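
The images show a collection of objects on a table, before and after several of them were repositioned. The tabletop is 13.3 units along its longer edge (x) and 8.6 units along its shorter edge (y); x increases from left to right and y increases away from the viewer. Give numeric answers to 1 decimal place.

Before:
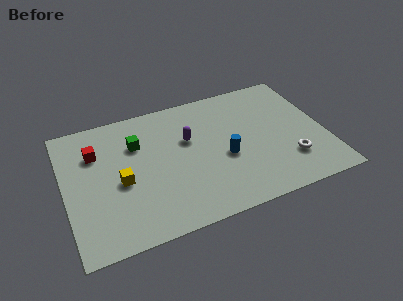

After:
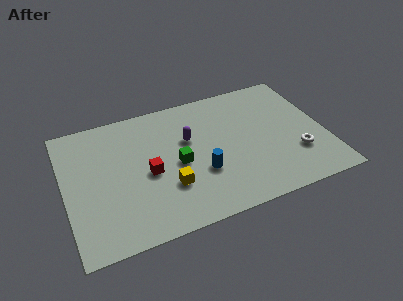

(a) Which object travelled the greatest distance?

the red cube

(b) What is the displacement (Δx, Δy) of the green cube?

(1.9, -2.0)

The green cube was at about (3.8, 6.0) and moved to about (5.7, 4.0).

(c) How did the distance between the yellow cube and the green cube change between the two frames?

-1.0

Before: roughly 2.4 units apart; after: 1.4. That's 1.0 units closer together.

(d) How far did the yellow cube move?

2.5

The yellow cube moved from about (2.8, 3.8) to (5.1, 2.7), a distance of √(2.3² + 1.1²) ≈ 2.5.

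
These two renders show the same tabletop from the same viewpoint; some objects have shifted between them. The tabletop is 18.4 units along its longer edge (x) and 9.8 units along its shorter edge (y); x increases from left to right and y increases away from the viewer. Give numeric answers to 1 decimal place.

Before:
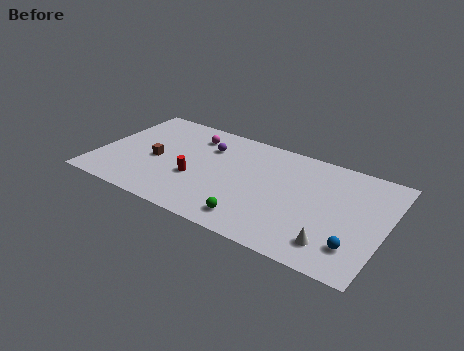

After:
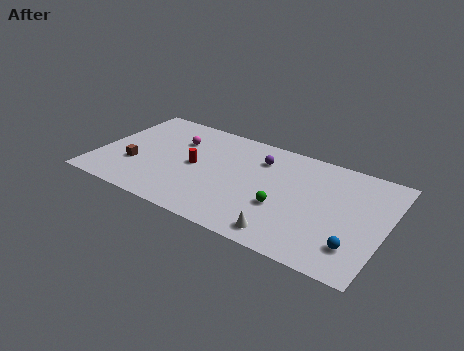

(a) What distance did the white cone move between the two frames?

3.0

From (15.5, 1.9) to (12.6, 1.3), the white cone covered √(2.9² + 0.6²) ≈ 3.0 units.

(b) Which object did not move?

the blue sphere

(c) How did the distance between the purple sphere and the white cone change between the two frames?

-3.6

Before: roughly 10.2 units apart; after: 6.6. That's 3.6 units closer together.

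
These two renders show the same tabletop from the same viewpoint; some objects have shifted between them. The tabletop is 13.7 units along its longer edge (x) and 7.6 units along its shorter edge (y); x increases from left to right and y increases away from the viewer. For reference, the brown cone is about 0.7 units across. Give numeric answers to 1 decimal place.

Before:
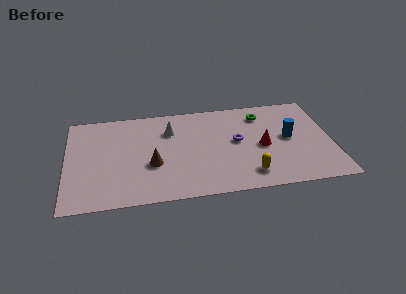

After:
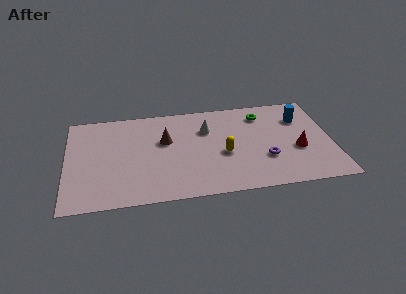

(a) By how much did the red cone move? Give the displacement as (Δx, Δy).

(1.8, -0.5)

From the two frames, the red cone sits at roughly (10.1, 3.5) before and (11.9, 3.0) after.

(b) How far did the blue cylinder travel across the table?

1.7

The blue cylinder moved from about (11.5, 4.0) to (12.2, 5.5), a distance of √(0.7² + 1.5²) ≈ 1.7.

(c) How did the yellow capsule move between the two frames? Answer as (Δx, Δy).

(-1.2, 1.8)

The yellow capsule started near (9.3, 1.4) and ended near (8.1, 3.2).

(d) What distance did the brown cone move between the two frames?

1.9

From (4.4, 2.9) to (5.1, 4.7), the brown cone covered √(0.7² + 1.8²) ≈ 1.9 units.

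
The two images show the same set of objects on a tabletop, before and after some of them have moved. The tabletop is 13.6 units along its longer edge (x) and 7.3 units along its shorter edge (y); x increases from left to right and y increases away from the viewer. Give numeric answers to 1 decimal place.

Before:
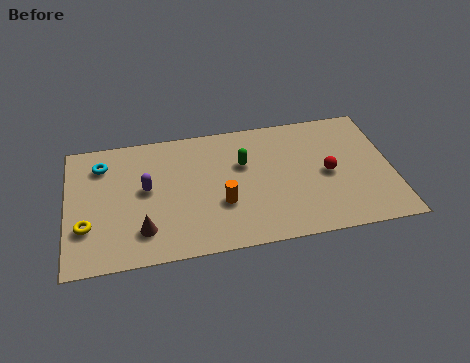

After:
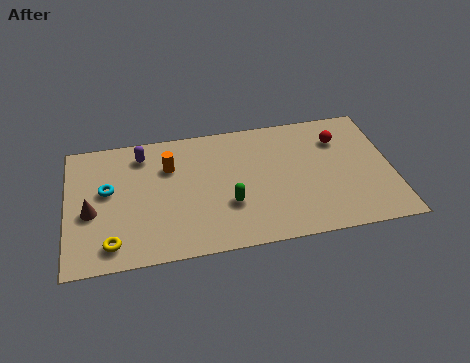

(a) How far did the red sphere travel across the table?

2.0

The red sphere moved from about (10.9, 3.5) to (11.5, 5.4), a distance of √(0.6² + 1.9²) ≈ 2.0.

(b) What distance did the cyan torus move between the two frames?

1.5

The cyan torus moved from about (1.5, 5.7) to (1.7, 4.2), a distance of √(0.2² + 1.5²) ≈ 1.5.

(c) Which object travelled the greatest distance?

the orange cylinder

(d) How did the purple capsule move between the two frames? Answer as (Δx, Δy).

(-0.1, 2.0)

The purple capsule started near (3.3, 4.0) and ended near (3.2, 6.0).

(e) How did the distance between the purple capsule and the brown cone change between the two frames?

+1.3

Before: roughly 2.3 units apart; after: 3.6. That's 1.3 units further apart.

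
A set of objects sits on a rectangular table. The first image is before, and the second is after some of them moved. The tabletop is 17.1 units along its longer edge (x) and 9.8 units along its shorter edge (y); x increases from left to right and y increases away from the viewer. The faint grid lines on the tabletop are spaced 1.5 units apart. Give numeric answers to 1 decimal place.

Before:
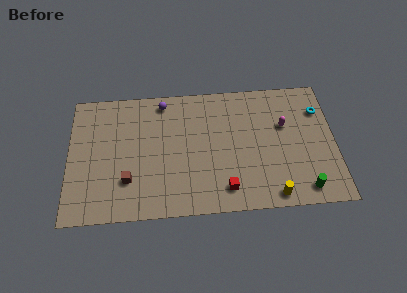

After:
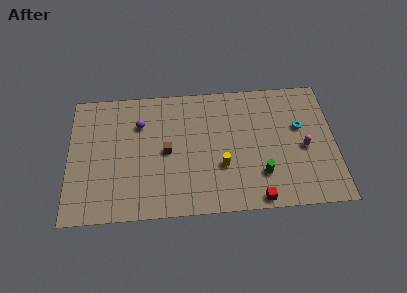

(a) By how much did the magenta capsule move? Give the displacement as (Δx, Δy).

(1.2, -1.8)

From the two frames, the magenta capsule sits at roughly (13.9, 6.2) before and (15.1, 4.4) after.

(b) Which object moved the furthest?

the yellow cylinder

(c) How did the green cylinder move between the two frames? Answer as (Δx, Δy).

(-2.7, 1.3)

The green cylinder started near (15.0, 1.3) and ended near (12.3, 2.6).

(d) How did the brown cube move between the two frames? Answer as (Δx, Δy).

(2.5, 2.0)

From the two frames, the brown cube sits at roughly (3.8, 2.8) before and (6.3, 4.8) after.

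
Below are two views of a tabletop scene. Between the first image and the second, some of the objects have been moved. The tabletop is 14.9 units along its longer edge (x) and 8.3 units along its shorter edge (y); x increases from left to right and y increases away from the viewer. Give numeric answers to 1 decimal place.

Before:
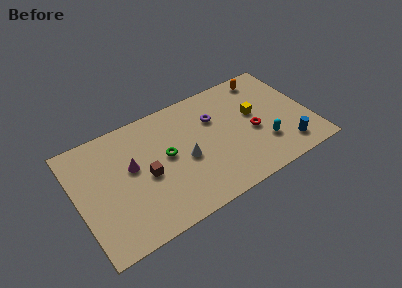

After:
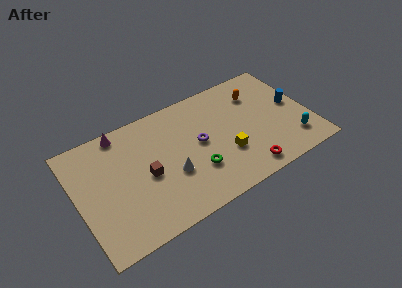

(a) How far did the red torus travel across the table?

2.7

From (11.2, 3.6) to (10.3, 1.1), the red torus covered √(0.9² + 2.5²) ≈ 2.7 units.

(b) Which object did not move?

the brown cube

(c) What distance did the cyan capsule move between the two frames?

1.9

From (11.7, 2.4) to (13.5, 1.8), the cyan capsule covered √(1.8² + 0.6²) ≈ 1.9 units.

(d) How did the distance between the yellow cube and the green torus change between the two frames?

-3.8

They were about 5.8 units apart before and 2.0 after — 3.8 units closer together.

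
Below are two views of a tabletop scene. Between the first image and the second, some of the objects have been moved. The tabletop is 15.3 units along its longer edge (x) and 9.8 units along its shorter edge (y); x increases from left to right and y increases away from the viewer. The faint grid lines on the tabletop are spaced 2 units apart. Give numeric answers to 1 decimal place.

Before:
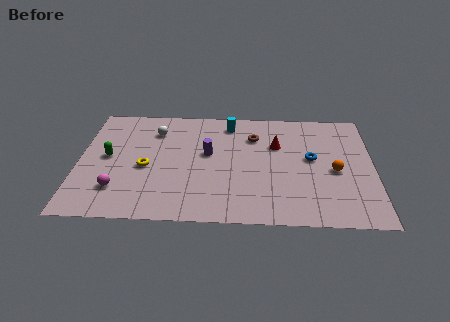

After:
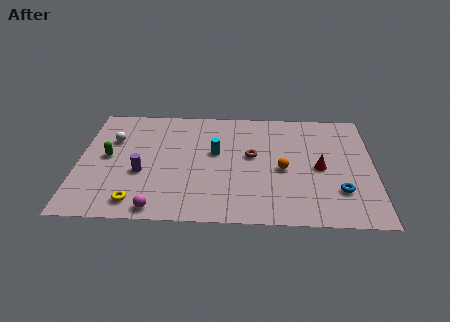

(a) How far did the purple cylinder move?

3.8

The purple cylinder moved from about (6.7, 5.6) to (3.3, 3.8), a distance of √(3.4² + 1.8²) ≈ 3.8.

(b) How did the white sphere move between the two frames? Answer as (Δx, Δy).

(-2.2, -0.9)

The white sphere started near (3.9, 7.5) and ended near (1.7, 6.6).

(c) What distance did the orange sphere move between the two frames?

2.7

The orange sphere moved from about (13.3, 4.4) to (10.6, 4.4), a distance of √(2.7² + 0.0²) ≈ 2.7.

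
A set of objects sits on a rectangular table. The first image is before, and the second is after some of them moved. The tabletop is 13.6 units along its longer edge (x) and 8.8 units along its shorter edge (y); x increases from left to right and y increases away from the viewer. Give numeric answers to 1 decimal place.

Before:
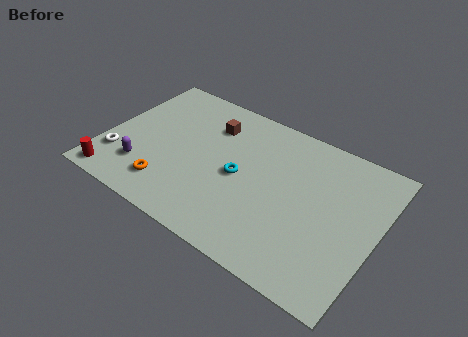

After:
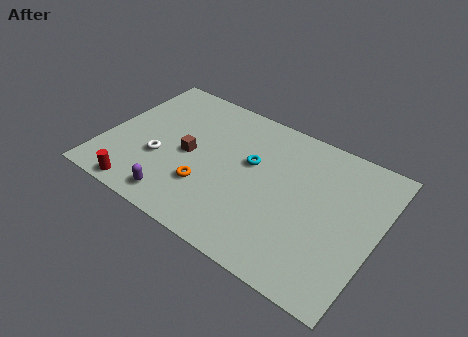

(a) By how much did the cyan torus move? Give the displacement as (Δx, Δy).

(0.4, 1.1)

From the two frames, the cyan torus sits at roughly (6.8, 4.2) before and (7.2, 5.3) after.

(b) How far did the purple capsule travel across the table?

2.2

From (2.2, 2.2) to (4.2, 1.2), the purple capsule covered √(2.0² + 1.0²) ≈ 2.2 units.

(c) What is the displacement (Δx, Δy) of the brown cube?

(-0.7, -2.4)

From the two frames, the brown cube sits at roughly (4.9, 6.6) before and (4.2, 4.2) after.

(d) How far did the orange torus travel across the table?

2.0

From (3.6, 1.8) to (5.4, 2.7), the orange torus covered √(1.8² + 0.9²) ≈ 2.0 units.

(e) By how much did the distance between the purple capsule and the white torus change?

+1.1

Before: roughly 1.3 units apart; after: 2.4. That's 1.1 units further apart.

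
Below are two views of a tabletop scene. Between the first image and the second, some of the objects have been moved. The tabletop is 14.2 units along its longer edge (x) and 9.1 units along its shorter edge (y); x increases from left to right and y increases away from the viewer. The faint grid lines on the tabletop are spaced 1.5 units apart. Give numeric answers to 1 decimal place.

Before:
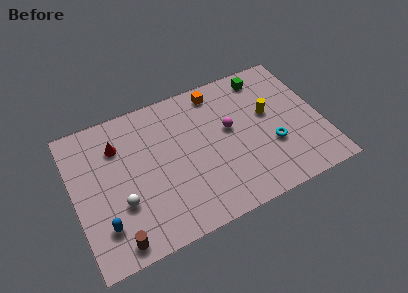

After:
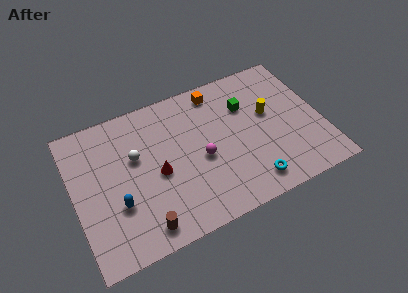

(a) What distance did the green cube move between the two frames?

2.0

From (11.4, 7.8) to (10.1, 6.3), the green cube covered √(1.3² + 1.5²) ≈ 2.0 units.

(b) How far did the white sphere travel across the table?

2.7

From (2.5, 3.1) to (3.6, 5.6), the white sphere covered √(1.1² + 2.5²) ≈ 2.7 units.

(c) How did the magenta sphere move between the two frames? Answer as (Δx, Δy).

(-1.8, -1.2)

The magenta sphere was at about (9.0, 5.2) and moved to about (7.2, 4.0).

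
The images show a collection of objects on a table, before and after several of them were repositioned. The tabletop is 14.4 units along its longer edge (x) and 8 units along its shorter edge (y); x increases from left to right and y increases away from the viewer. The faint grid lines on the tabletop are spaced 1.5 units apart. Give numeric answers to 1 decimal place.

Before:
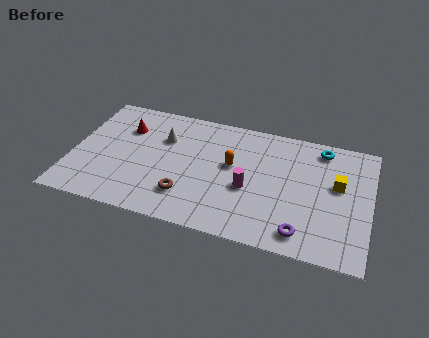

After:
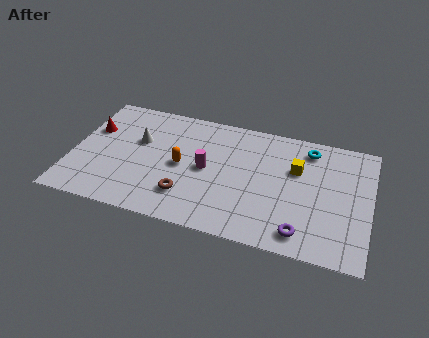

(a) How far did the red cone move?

1.7

From (2.4, 5.7) to (0.8, 5.2), the red cone covered √(1.6² + 0.5²) ≈ 1.7 units.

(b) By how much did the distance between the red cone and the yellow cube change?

-0.4

The distance was about 10.4 in the first image and 10.0 in the second, so they moved 0.4 units closer together.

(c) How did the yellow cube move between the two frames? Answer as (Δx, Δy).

(-2.0, 0.5)

From the two frames, the yellow cube sits at roughly (12.8, 4.7) before and (10.8, 5.2) after.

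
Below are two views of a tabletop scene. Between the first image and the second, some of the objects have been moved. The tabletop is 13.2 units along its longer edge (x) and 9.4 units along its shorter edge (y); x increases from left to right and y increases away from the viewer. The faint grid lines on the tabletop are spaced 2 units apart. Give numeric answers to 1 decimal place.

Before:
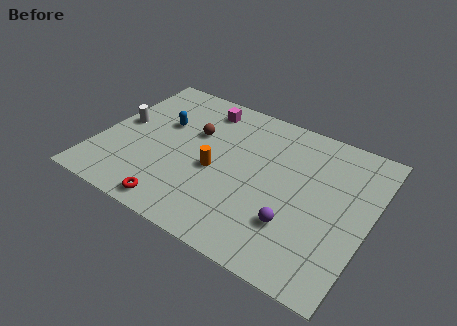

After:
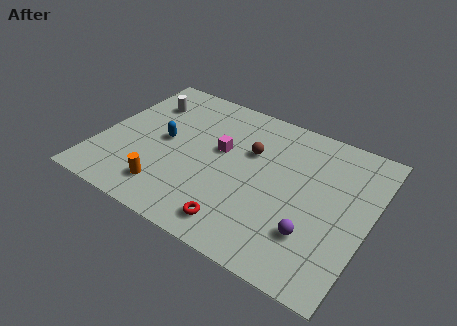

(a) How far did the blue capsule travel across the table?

1.1

The blue capsule moved from about (2.8, 5.9) to (3.1, 4.8), a distance of √(0.3² + 1.1²) ≈ 1.1.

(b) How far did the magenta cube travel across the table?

2.7

From (4.5, 7.9) to (5.8, 5.5), the magenta cube covered √(1.3² + 2.4²) ≈ 2.7 units.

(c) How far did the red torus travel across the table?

3.0

The red torus moved from about (4.4, 1.0) to (7.4, 1.4), a distance of √(3.0² + 0.4²) ≈ 3.0.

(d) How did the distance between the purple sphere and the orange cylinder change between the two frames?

+2.7

Before: roughly 4.3 units apart; after: 7.0. That's 2.7 units further apart.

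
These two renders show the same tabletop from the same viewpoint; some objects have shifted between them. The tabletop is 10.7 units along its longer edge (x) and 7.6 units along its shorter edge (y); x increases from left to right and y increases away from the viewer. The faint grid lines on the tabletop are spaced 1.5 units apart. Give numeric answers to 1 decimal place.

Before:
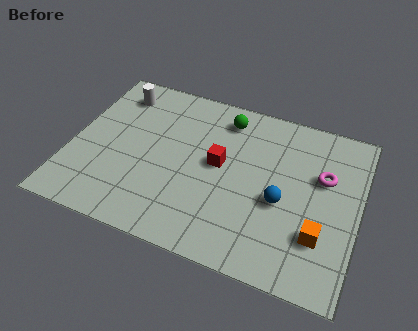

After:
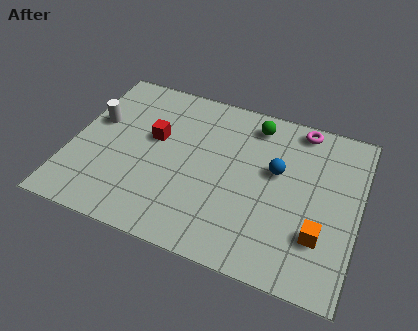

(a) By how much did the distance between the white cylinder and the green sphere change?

+2.0

The distance was about 4.1 in the first image and 6.1 in the second, so they moved 2.0 units further apart.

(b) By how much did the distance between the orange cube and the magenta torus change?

+2.1

Before: roughly 2.6 units apart; after: 4.7. That's 2.1 units further apart.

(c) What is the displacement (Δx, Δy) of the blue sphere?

(-0.3, 1.3)

The blue sphere started near (7.9, 3.2) and ended near (7.6, 4.5).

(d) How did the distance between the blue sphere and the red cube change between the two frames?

+2.0

Before: roughly 2.6 units apart; after: 4.6. That's 2.0 units further apart.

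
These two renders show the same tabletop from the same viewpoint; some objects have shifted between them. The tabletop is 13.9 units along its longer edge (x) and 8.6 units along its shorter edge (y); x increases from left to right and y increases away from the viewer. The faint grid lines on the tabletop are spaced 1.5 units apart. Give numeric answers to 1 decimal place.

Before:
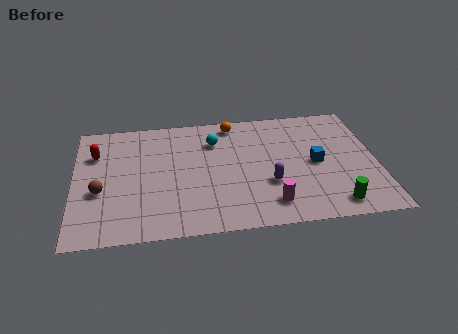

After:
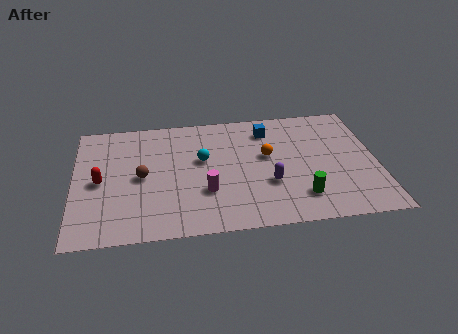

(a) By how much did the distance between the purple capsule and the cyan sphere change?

-0.5

They were about 4.2 units apart before and 3.7 after — 0.5 units closer together.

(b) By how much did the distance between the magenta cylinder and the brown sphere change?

-4.7

The distance was about 7.9 in the first image and 3.2 in the second, so they moved 4.7 units closer together.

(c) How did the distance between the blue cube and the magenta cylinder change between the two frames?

+1.7

They were about 3.4 units apart before and 5.1 after — 1.7 units further apart.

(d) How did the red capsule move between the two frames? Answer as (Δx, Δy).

(0.2, -2.0)

The red capsule started near (1.0, 6.1) and ended near (1.2, 4.1).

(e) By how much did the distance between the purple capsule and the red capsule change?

-0.7

Before: roughly 8.5 units apart; after: 7.8. That's 0.7 units closer together.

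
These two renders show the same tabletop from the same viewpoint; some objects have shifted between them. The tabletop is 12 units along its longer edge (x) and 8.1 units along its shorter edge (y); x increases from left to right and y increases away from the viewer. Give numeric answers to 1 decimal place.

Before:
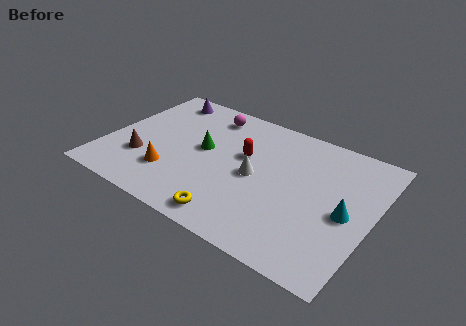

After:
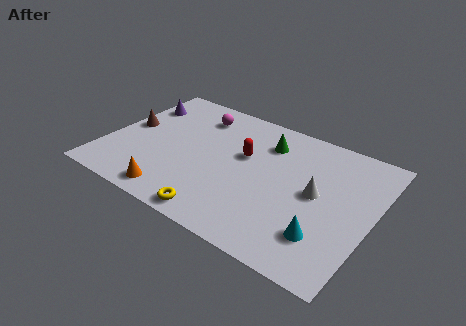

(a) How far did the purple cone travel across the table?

1.3

The purple cone was near (1.8, 7.0) before and (0.9, 6.0) after, so it travelled √(0.9² + 1.0²) ≈ 1.3 units.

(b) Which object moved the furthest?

the green cone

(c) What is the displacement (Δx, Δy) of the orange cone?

(0.4, -1.2)

From the two frames, the orange cone sits at roughly (3.2, 2.2) before and (3.6, 1.0) after.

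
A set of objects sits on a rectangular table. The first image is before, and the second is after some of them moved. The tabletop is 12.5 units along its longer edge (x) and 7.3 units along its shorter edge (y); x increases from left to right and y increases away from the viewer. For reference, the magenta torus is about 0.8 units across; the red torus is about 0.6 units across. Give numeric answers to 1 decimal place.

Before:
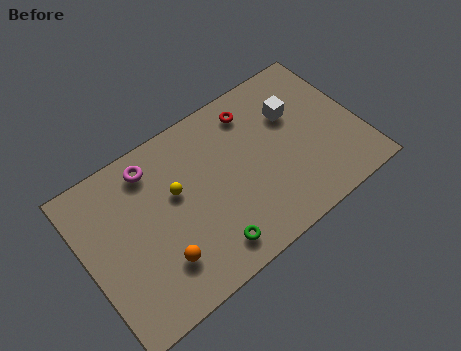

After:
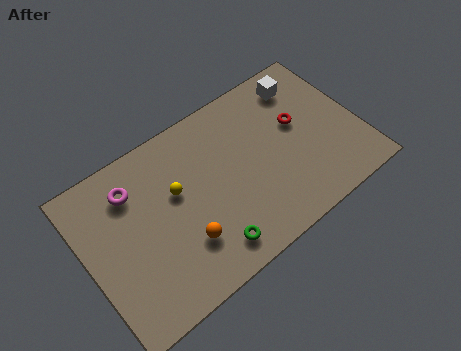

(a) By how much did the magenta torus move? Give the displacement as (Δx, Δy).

(-1.0, -0.5)

The magenta torus started near (3.4, 6.1) and ended near (2.4, 5.6).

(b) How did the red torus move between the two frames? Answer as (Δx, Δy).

(1.8, -1.7)

The red torus was at about (8.1, 6.0) and moved to about (9.9, 4.3).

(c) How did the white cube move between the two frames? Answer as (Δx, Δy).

(0.7, 1.1)

The white cube started near (9.8, 4.9) and ended near (10.5, 6.0).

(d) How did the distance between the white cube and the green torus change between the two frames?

+1.2

They were about 6.0 units apart before and 7.2 after — 1.2 units further apart.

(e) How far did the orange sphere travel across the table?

1.1

The orange sphere moved from about (3.0, 1.9) to (4.1, 2.1), a distance of √(1.1² + 0.2²) ≈ 1.1.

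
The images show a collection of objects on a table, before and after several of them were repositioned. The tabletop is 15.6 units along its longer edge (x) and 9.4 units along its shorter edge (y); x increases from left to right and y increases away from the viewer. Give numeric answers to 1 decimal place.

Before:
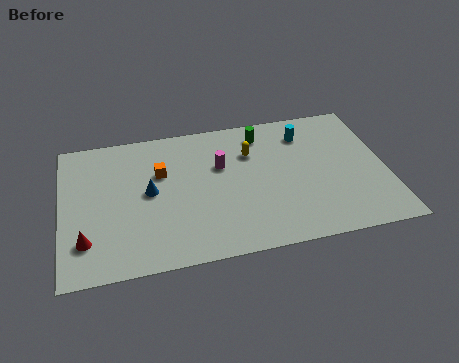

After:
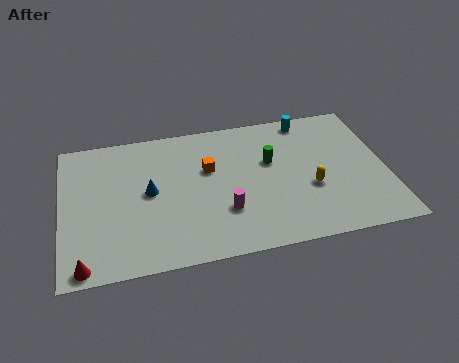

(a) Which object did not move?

the blue cone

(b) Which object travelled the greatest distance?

the yellow capsule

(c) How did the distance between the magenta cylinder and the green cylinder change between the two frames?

+1.0

The distance was about 2.8 in the first image and 3.8 in the second, so they moved 1.0 units further apart.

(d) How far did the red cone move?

1.5

The red cone moved from about (1.1, 2.3) to (1.0, 0.8), a distance of √(0.1² + 1.5²) ≈ 1.5.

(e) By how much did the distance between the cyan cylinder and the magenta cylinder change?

+2.6

The distance was about 4.4 in the first image and 7.0 in the second, so they moved 2.6 units further apart.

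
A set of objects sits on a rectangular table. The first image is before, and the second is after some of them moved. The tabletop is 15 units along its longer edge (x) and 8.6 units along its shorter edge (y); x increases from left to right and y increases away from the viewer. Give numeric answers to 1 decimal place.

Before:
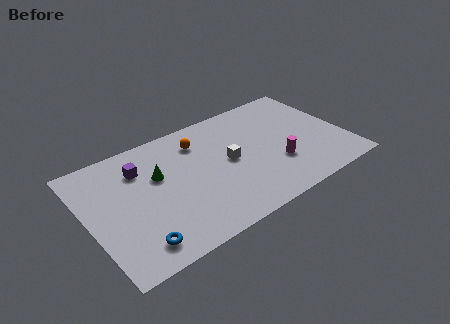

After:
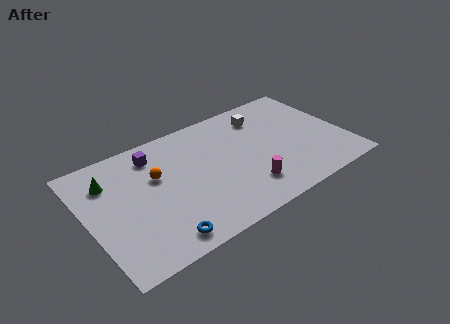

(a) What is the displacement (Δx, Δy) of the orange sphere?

(-2.7, -1.3)

The orange sphere was at about (6.8, 6.7) and moved to about (4.1, 5.4).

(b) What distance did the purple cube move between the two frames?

1.1

The purple cube was near (3.3, 6.4) before and (4.2, 7.0) after, so it travelled √(0.9² + 0.6²) ≈ 1.1 units.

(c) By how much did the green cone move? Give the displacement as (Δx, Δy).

(-2.7, 1.0)

The green cone started near (4.2, 5.4) and ended near (1.5, 6.4).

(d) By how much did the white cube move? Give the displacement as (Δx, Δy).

(2.5, 2.4)

The white cube started near (8.2, 4.4) and ended near (10.7, 6.8).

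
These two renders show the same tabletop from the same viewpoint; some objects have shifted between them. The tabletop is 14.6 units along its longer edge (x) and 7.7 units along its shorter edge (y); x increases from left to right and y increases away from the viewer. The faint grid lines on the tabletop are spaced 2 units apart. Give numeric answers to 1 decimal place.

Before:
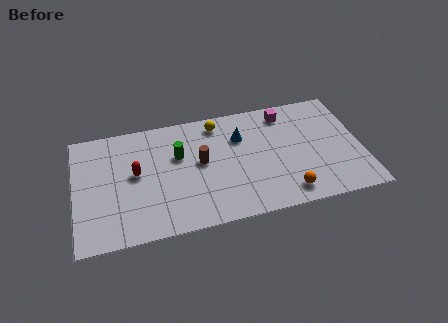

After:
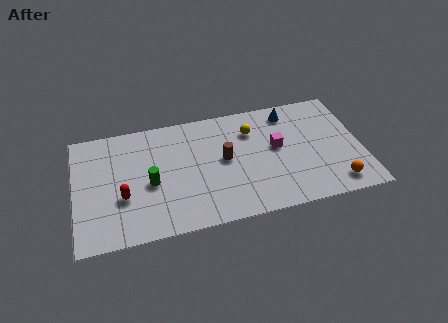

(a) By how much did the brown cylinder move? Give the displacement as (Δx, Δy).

(1.2, -0.1)

The brown cylinder started near (6.4, 4.2) and ended near (7.6, 4.1).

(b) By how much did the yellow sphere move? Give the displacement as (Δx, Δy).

(1.7, -0.9)

The yellow sphere was at about (7.4, 6.6) and moved to about (9.1, 5.7).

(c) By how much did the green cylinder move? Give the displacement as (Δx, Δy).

(-1.5, -1.5)

The green cylinder was at about (5.3, 4.9) and moved to about (3.8, 3.4).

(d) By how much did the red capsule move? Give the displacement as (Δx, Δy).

(-0.7, -1.4)

From the two frames, the red capsule sits at roughly (3.1, 4.2) before and (2.4, 2.8) after.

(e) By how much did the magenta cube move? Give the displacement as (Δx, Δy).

(-0.6, -2.2)

The magenta cube started near (10.9, 6.5) and ended near (10.3, 4.3).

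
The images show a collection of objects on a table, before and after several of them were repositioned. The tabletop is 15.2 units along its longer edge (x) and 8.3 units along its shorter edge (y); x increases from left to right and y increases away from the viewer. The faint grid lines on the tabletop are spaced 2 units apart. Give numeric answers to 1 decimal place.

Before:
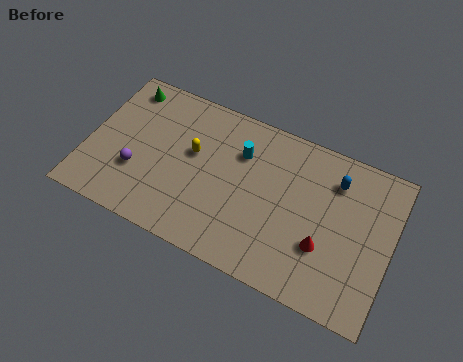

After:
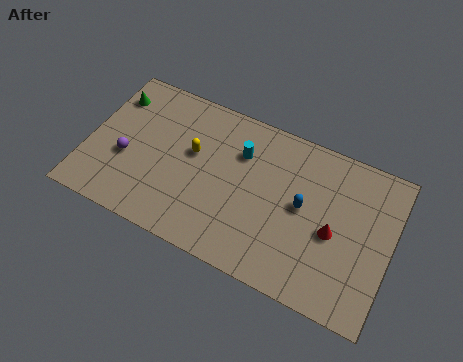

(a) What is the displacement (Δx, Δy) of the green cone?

(-0.5, -0.7)

From the two frames, the green cone sits at roughly (1.4, 7.1) before and (0.9, 6.4) after.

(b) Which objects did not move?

the cyan cylinder and the yellow capsule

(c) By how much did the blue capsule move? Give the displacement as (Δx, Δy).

(-1.4, -2.0)

From the two frames, the blue capsule sits at roughly (12.2, 6.4) before and (10.8, 4.4) after.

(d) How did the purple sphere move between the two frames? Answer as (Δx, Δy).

(-0.6, 0.5)

From the two frames, the purple sphere sits at roughly (2.6, 2.8) before and (2.0, 3.3) after.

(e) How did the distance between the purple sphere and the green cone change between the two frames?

-1.2

They were about 4.5 units apart before and 3.3 after — 1.2 units closer together.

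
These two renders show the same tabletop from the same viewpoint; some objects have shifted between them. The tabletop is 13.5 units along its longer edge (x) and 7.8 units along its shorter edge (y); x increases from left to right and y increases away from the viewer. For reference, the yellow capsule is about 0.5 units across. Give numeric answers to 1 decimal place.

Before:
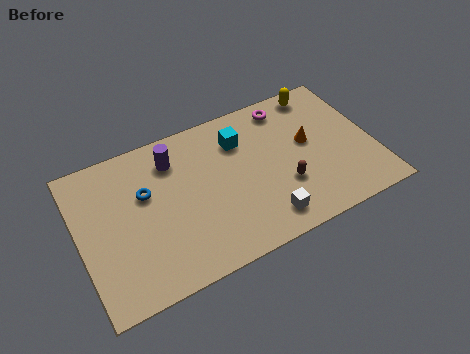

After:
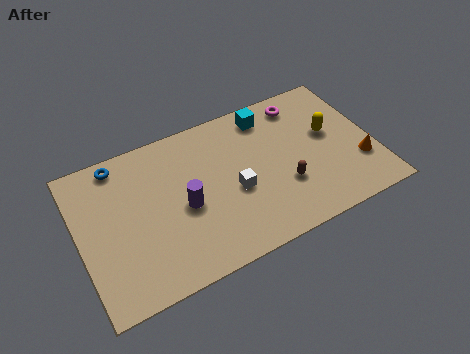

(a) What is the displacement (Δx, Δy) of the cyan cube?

(1.4, 0.8)

The cyan cube was at about (7.6, 5.8) and moved to about (9.0, 6.6).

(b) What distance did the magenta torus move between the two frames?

0.7

The magenta torus was near (9.9, 6.7) before and (10.6, 6.6) after, so it travelled √(0.7² + 0.1²) ≈ 0.7 units.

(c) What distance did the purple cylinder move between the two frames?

2.6

The purple cylinder moved from about (4.5, 6.1) to (4.7, 3.5), a distance of √(0.2² + 2.6²) ≈ 2.6.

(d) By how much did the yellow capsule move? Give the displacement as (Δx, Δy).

(0.1, -2.4)

From the two frames, the yellow capsule sits at roughly (11.5, 6.9) before and (11.6, 4.5) after.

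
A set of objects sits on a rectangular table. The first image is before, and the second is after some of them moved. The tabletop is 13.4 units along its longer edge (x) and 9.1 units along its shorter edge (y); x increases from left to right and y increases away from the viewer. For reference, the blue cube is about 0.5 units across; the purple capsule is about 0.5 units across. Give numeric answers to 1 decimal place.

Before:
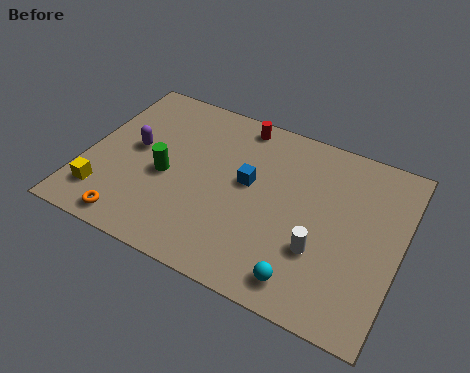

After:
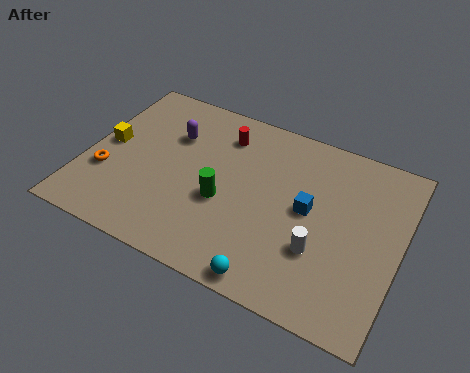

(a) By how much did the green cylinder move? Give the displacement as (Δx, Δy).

(2.5, -0.3)

The green cylinder was at about (3.5, 4.0) and moved to about (6.0, 3.7).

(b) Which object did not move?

the white cylinder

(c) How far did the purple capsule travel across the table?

2.0

From (2.0, 4.9) to (3.4, 6.3), the purple capsule covered √(1.4² + 1.4²) ≈ 2.0 units.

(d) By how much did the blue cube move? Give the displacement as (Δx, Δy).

(2.6, -0.3)

The blue cube started near (6.9, 5.1) and ended near (9.5, 4.8).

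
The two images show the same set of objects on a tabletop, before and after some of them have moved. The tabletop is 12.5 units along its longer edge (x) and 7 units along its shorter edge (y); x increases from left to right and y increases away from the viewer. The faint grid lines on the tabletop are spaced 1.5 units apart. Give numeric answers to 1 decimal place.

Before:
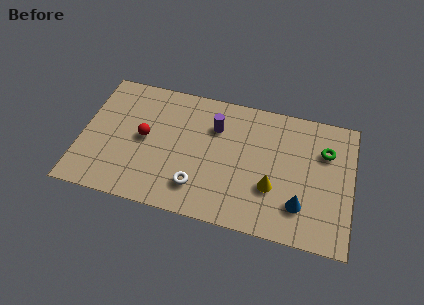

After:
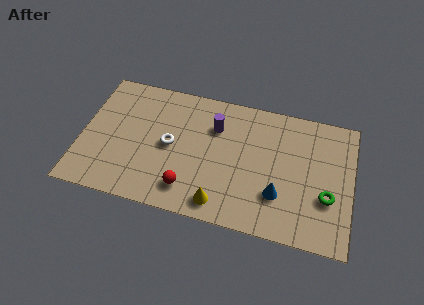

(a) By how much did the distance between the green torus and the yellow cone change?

+1.6

Before: roughly 3.4 units apart; after: 5.0. That's 1.6 units further apart.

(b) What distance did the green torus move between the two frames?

2.4

The green torus was near (11.2, 4.9) before and (11.4, 2.5) after, so it travelled √(0.2² + 2.4²) ≈ 2.4 units.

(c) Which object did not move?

the purple cylinder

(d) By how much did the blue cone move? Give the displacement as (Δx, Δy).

(-1.0, 0.3)

From the two frames, the blue cone sits at roughly (10.2, 1.8) before and (9.2, 2.1) after.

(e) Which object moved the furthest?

the red sphere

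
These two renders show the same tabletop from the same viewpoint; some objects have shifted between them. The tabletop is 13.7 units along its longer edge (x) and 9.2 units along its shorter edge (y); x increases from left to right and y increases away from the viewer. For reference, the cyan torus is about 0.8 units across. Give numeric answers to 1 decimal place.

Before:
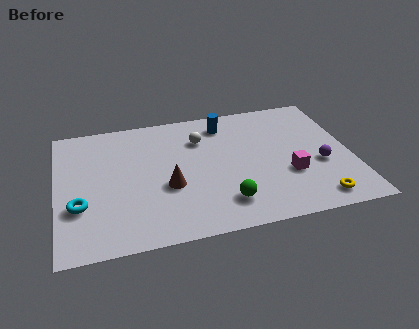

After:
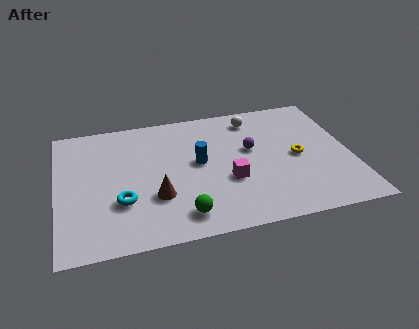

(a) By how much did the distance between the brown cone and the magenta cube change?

-2.2

The distance was about 5.6 in the first image and 3.4 in the second, so they moved 2.2 units closer together.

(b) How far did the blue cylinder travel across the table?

3.0

The blue cylinder moved from about (8.0, 7.6) to (6.6, 5.0), a distance of √(1.4² + 2.6²) ≈ 3.0.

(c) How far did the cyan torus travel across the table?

1.9

From (1.0, 3.1) to (2.9, 3.0), the cyan torus covered √(1.9² + 0.1²) ≈ 1.9 units.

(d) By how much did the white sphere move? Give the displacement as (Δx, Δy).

(2.6, 1.0)

The white sphere started near (6.8, 6.7) and ended near (9.4, 7.7).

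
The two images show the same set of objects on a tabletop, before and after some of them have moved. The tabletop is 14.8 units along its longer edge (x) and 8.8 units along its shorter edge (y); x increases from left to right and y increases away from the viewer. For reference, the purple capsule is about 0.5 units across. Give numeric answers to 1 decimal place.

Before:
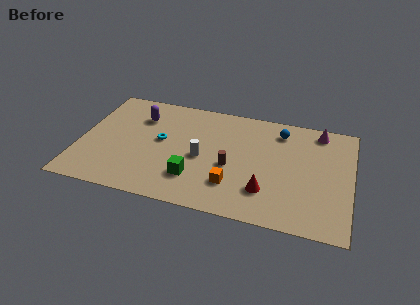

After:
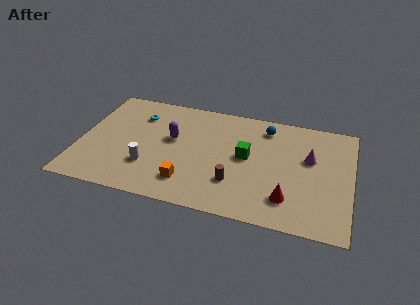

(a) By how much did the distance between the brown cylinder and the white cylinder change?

+3.1

They were about 1.6 units apart before and 4.7 after — 3.1 units further apart.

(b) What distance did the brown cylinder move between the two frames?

1.2

From (8.3, 3.7) to (8.6, 2.5), the brown cylinder covered √(0.3² + 1.2²) ≈ 1.2 units.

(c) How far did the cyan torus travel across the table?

2.3

From (4.4, 4.8) to (3.0, 6.6), the cyan torus covered √(1.4² + 1.8²) ≈ 2.3 units.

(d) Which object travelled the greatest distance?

the green cube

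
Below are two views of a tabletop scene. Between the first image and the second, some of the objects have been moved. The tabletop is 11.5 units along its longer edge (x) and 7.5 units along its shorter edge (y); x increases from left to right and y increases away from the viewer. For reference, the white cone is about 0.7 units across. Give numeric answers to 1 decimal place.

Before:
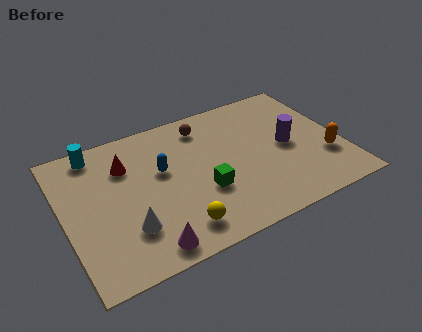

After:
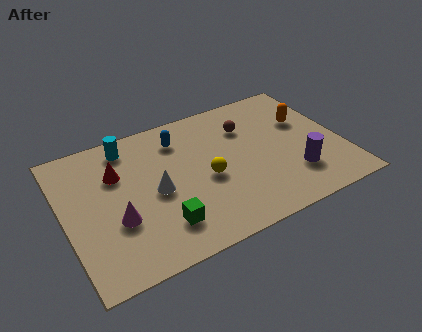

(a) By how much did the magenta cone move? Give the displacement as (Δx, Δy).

(-1.0, 1.8)

From the two frames, the magenta cone sits at roughly (3.0, 0.9) before and (2.0, 2.7) after.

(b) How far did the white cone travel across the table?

1.9

From (2.4, 2.1) to (3.7, 3.5), the white cone covered √(1.3² + 1.4²) ≈ 1.9 units.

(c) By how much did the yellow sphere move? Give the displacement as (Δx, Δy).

(1.5, 2.0)

The yellow sphere was at about (4.3, 1.3) and moved to about (5.8, 3.3).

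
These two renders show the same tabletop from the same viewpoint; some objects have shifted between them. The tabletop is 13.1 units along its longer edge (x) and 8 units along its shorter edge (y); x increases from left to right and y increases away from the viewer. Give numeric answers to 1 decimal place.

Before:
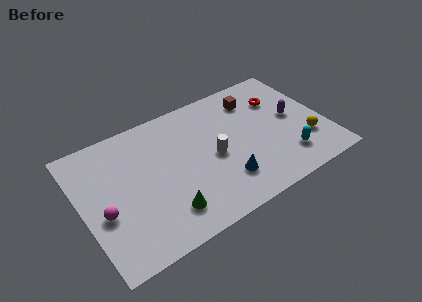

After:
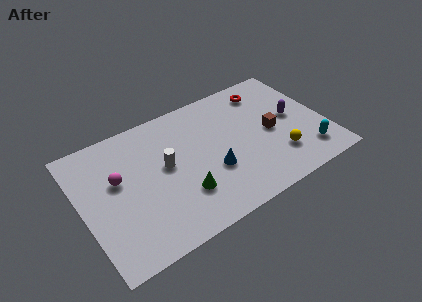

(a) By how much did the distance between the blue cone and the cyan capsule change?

+1.8

They were about 3.4 units apart before and 5.2 after — 1.8 units further apart.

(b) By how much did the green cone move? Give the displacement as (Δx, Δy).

(1.0, 0.6)

From the two frames, the green cone sits at roughly (4.1, 1.7) before and (5.1, 2.3) after.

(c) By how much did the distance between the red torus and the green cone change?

-1.2

Before: roughly 8.0 units apart; after: 6.8. That's 1.2 units closer together.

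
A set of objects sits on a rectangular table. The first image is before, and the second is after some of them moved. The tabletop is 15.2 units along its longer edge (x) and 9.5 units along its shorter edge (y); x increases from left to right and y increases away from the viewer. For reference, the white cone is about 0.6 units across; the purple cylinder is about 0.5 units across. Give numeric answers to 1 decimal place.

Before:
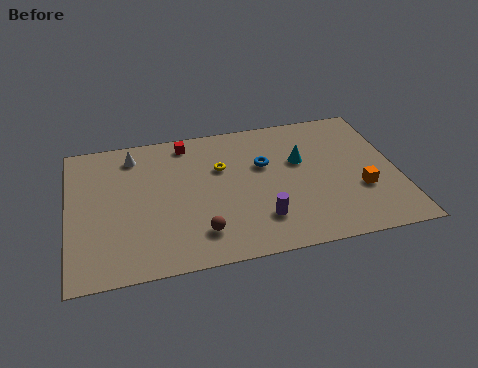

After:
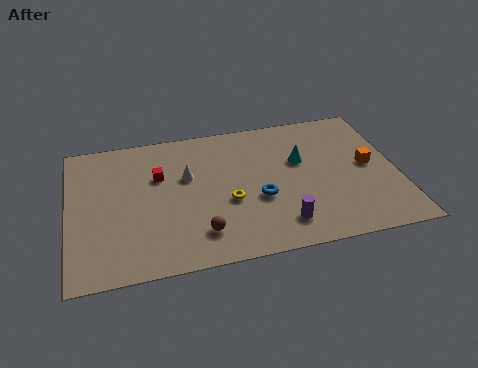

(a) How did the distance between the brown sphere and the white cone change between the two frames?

-2.6

The distance was about 6.5 in the first image and 3.9 in the second, so they moved 2.6 units closer together.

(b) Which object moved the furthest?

the white cone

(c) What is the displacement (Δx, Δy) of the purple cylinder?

(0.9, -0.5)

From the two frames, the purple cylinder sits at roughly (8.7, 2.3) before and (9.6, 1.8) after.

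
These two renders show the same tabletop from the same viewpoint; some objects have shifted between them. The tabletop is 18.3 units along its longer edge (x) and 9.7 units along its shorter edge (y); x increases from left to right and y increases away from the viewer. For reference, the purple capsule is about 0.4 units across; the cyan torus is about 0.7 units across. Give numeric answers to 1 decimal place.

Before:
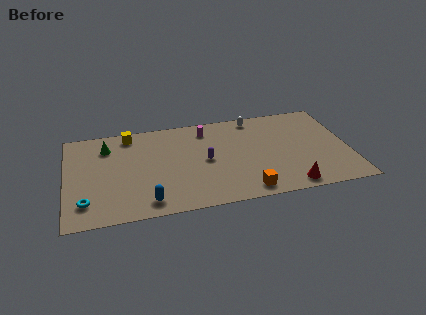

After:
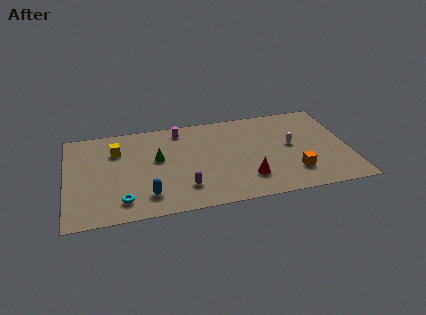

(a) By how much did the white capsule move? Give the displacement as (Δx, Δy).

(2.2, -3.4)

The white capsule was at about (12.4, 8.6) and moved to about (14.6, 5.2).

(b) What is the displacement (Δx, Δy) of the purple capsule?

(-1.5, -2.5)

The purple capsule was at about (9.0, 4.8) and moved to about (7.5, 2.3).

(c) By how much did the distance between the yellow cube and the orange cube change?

+1.9

Before: roughly 10.3 units apart; after: 12.2. That's 1.9 units further apart.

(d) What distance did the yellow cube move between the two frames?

1.7

From (4.2, 8.5) to (3.3, 7.0), the yellow cube covered √(0.9² + 1.5²) ≈ 1.7 units.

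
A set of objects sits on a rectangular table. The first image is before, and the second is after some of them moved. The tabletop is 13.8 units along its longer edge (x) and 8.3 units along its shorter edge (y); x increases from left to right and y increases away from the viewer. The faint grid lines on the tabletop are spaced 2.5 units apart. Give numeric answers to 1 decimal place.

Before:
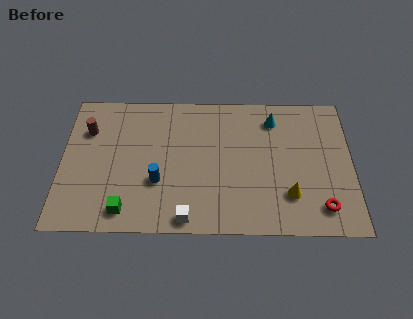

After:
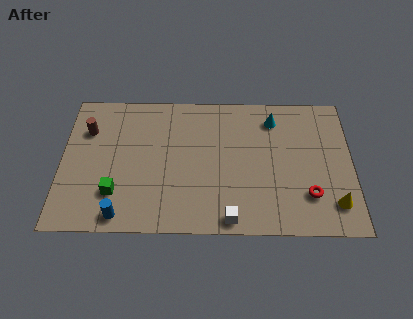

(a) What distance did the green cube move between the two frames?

1.1

The green cube moved from about (3.1, 1.2) to (2.6, 2.2), a distance of √(0.5² + 1.0²) ≈ 1.1.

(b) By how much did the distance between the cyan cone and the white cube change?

-0.9

Before: roughly 7.2 units apart; after: 6.3. That's 0.9 units closer together.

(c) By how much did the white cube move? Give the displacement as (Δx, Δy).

(2.0, 0.0)

From the two frames, the white cube sits at roughly (6.0, 0.8) before and (8.0, 0.8) after.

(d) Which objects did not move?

the brown cylinder and the cyan cone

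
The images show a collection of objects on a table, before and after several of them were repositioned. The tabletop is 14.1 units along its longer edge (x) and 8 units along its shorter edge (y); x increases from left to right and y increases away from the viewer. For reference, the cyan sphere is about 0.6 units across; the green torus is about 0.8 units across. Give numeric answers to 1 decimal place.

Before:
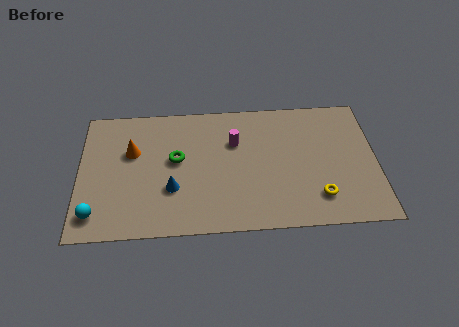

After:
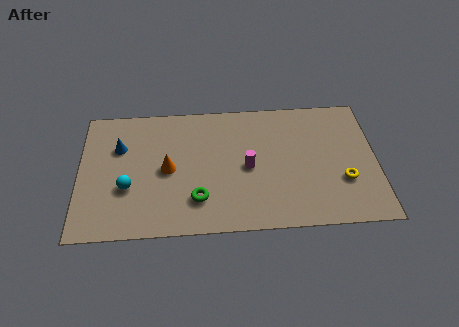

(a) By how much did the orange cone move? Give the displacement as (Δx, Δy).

(1.7, -1.2)

The orange cone was at about (2.5, 5.1) and moved to about (4.2, 3.9).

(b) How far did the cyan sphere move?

2.1

The cyan sphere moved from about (0.8, 1.4) to (2.3, 2.9), a distance of √(1.5² + 1.5²) ≈ 2.1.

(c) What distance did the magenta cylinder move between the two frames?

1.7

The magenta cylinder was near (7.4, 5.4) before and (8.0, 3.8) after, so it travelled √(0.6² + 1.6²) ≈ 1.7 units.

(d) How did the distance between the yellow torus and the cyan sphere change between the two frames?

-0.3

They were about 10.5 units apart before and 10.2 after — 0.3 units closer together.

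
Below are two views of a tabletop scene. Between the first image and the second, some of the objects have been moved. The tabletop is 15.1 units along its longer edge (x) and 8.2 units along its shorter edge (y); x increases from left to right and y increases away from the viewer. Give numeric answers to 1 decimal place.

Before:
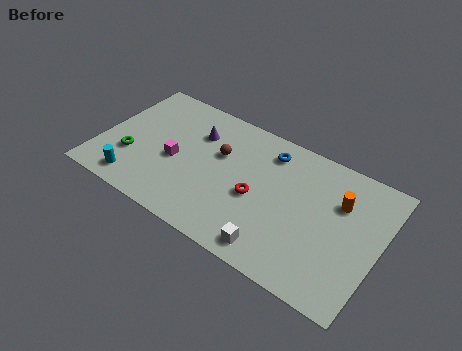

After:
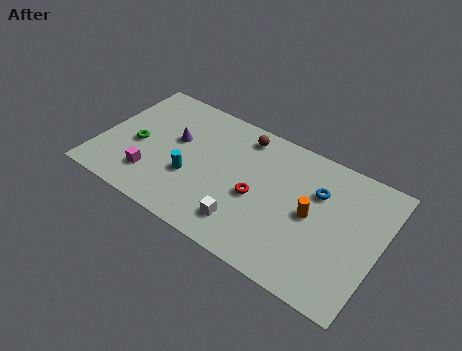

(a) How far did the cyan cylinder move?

3.3

The cyan cylinder moved from about (2.3, 1.2) to (5.1, 3.0), a distance of √(2.8² + 1.8²) ≈ 3.3.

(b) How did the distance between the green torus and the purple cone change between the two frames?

-2.2

They were about 4.5 units apart before and 2.3 after — 2.2 units closer together.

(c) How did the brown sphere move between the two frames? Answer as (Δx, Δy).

(1.0, 1.8)

The brown sphere started near (6.3, 5.2) and ended near (7.3, 7.0).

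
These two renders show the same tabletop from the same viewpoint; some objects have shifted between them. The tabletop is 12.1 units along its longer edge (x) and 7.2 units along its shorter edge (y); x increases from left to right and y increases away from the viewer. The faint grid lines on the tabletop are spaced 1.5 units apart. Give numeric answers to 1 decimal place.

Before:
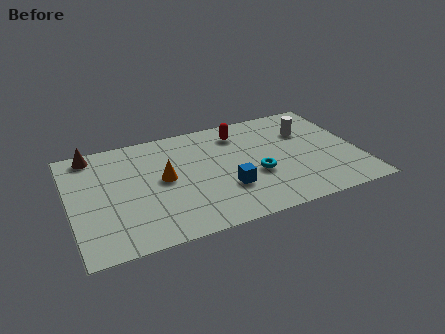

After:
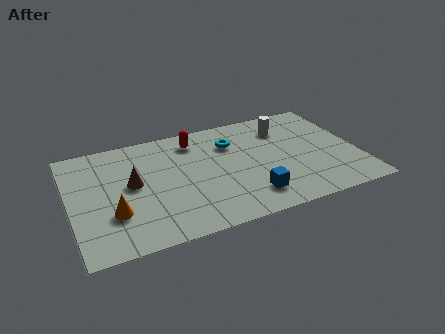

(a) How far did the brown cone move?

2.9

The brown cone moved from about (1.1, 6.4) to (2.6, 3.9), a distance of √(1.5² + 2.5²) ≈ 2.9.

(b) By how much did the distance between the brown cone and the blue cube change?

-1.4

Before: roughly 6.7 units apart; after: 5.3. That's 1.4 units closer together.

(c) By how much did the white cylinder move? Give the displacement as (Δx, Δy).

(-0.9, 0.5)

The white cylinder was at about (10.1, 5.0) and moved to about (9.2, 5.5).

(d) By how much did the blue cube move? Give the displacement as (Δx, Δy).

(0.9, -0.8)

The blue cube was at about (6.4, 2.3) and moved to about (7.3, 1.5).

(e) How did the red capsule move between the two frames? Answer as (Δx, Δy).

(-1.9, 0.1)

The red capsule was at about (7.3, 5.8) and moved to about (5.4, 5.9).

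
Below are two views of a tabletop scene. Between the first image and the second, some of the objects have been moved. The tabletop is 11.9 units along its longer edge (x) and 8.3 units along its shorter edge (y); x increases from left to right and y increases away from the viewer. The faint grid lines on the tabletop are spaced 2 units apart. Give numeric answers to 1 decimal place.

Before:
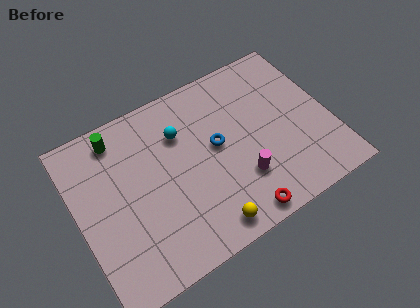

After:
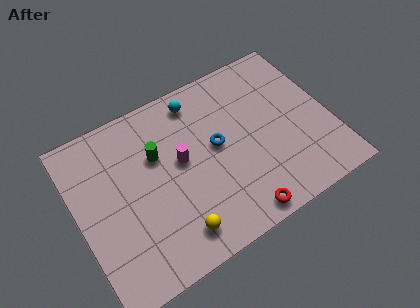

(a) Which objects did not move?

the red torus and the blue torus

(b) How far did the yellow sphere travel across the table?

1.5

From (5.5, 1.0) to (4.1, 1.4), the yellow sphere covered √(1.4² + 0.4²) ≈ 1.5 units.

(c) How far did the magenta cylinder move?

3.3

From (7.4, 2.4) to (4.9, 4.6), the magenta cylinder covered √(2.5² + 2.2²) ≈ 3.3 units.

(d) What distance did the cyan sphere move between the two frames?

1.6

From (5.1, 5.9) to (6.1, 7.1), the cyan sphere covered √(1.0² + 1.2²) ≈ 1.6 units.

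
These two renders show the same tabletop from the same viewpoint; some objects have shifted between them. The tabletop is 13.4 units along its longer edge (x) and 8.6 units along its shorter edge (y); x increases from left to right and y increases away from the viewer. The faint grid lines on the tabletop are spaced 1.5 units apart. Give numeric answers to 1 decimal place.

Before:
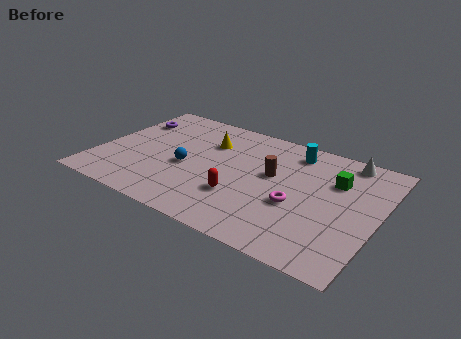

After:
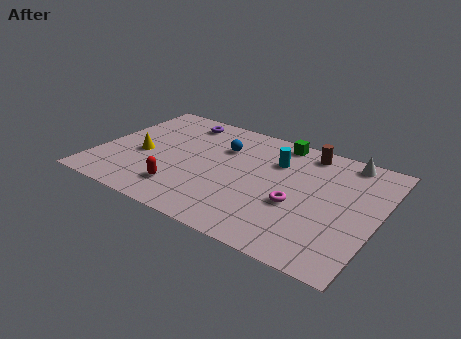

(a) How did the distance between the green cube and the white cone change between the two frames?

+1.5

They were about 1.8 units apart before and 3.3 after — 1.5 units further apart.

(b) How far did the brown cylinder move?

2.8

From (8.3, 5.0) to (9.6, 7.5), the brown cylinder covered √(1.3² + 2.5²) ≈ 2.8 units.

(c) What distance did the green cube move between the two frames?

3.5

The green cube was near (11.2, 5.9) before and (8.2, 7.7) after, so it travelled √(3.0² + 1.8²) ≈ 3.5 units.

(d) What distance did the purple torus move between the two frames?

2.6

The purple torus was near (1.0, 6.3) before and (3.4, 7.3) after, so it travelled √(2.4² + 1.0²) ≈ 2.6 units.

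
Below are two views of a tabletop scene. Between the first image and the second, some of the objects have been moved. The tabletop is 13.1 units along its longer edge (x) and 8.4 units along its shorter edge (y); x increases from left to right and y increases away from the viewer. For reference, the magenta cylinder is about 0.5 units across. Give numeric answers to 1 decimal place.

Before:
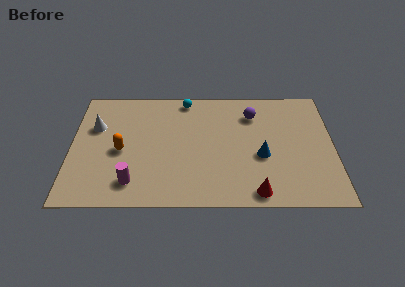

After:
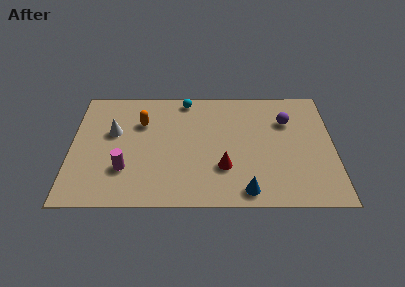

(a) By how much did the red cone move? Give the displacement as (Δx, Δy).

(-1.6, 1.7)

The red cone started near (9.2, 0.9) and ended near (7.6, 2.6).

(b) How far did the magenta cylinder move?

1.0

The magenta cylinder moved from about (3.1, 1.6) to (2.7, 2.5), a distance of √(0.4² + 0.9²) ≈ 1.0.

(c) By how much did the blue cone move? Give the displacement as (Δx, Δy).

(-0.8, -2.4)

From the two frames, the blue cone sits at roughly (9.5, 3.4) before and (8.7, 1.0) after.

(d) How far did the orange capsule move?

2.2

The orange capsule was near (2.5, 3.8) before and (3.5, 5.8) after, so it travelled √(1.0² + 2.0²) ≈ 2.2 units.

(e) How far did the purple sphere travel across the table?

1.8

From (9.1, 6.4) to (10.8, 5.9), the purple sphere covered √(1.7² + 0.5²) ≈ 1.8 units.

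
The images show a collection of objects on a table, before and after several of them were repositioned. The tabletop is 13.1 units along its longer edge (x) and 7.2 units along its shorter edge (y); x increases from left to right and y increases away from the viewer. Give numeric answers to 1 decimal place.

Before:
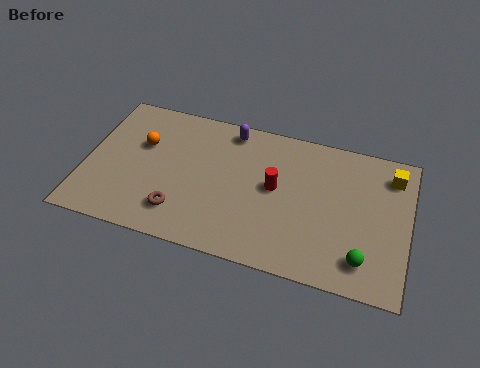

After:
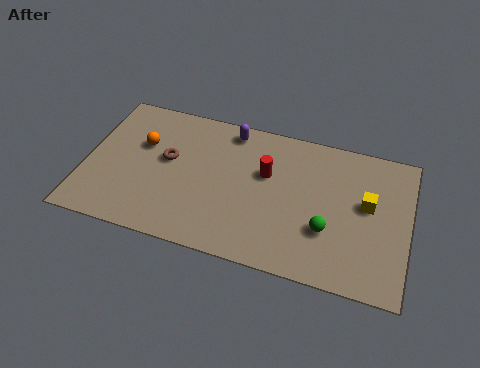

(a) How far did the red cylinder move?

0.7

From (7.7, 3.9) to (7.3, 4.5), the red cylinder covered √(0.4² + 0.6²) ≈ 0.7 units.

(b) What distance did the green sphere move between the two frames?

1.8

The green sphere moved from about (11.4, 1.4) to (9.9, 2.4), a distance of √(1.5² + 1.0²) ≈ 1.8.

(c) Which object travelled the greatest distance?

the brown torus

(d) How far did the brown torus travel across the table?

2.6

From (4.0, 1.6) to (3.3, 4.1), the brown torus covered √(0.7² + 2.5²) ≈ 2.6 units.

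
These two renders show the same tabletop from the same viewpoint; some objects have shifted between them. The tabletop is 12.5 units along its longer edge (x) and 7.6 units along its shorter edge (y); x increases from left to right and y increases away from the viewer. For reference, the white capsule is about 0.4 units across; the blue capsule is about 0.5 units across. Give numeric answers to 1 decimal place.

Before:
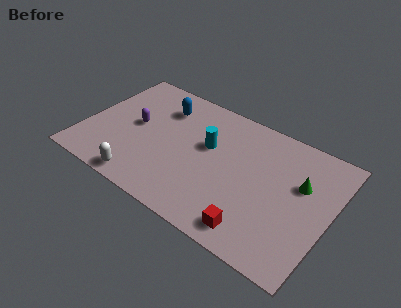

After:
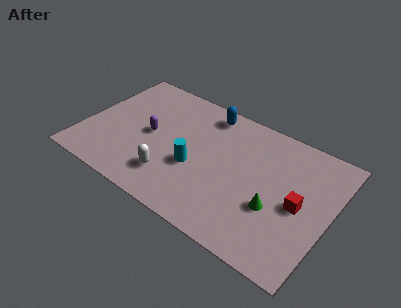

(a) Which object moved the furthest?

the red cube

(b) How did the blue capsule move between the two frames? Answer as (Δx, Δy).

(2.2, 0.8)

From the two frames, the blue capsule sits at roughly (3.6, 5.8) before and (5.8, 6.6) after.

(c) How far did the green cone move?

2.2

From (10.9, 4.8) to (9.9, 2.8), the green cone covered √(1.0² + 2.0²) ≈ 2.2 units.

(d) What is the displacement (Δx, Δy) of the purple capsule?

(0.8, -0.2)

The purple capsule was at about (2.5, 4.0) and moved to about (3.3, 3.8).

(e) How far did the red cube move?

3.1

From (9.2, 1.1) to (11.0, 3.6), the red cube covered √(1.8² + 2.5²) ≈ 3.1 units.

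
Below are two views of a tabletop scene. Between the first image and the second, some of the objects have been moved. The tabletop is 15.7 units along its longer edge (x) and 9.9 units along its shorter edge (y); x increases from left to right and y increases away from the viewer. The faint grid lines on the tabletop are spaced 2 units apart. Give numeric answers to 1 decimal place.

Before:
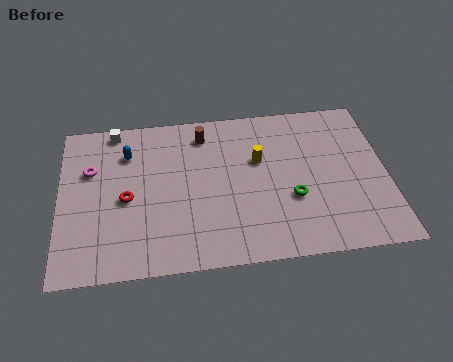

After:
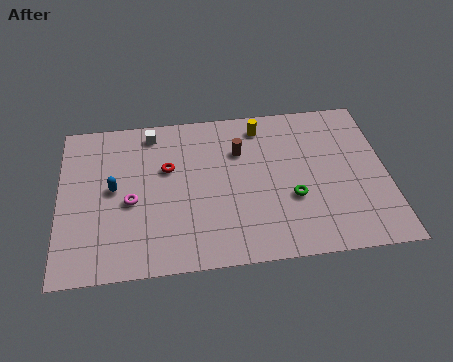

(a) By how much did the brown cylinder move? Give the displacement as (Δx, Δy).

(1.7, -1.3)

The brown cylinder was at about (7.0, 8.2) and moved to about (8.7, 6.9).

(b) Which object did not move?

the green torus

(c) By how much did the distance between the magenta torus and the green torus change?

-2.3

Before: roughly 10.0 units apart; after: 7.7. That's 2.3 units closer together.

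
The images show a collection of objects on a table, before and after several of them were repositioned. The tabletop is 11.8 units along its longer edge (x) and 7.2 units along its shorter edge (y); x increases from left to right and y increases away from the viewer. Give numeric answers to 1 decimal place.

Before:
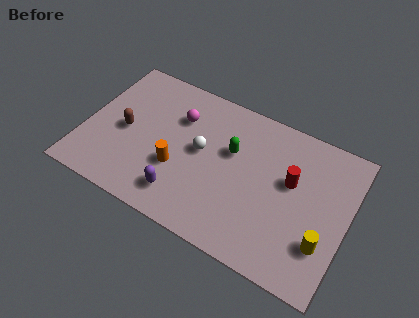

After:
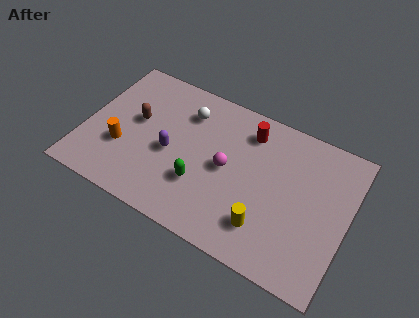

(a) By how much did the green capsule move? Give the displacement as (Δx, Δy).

(-1.1, -2.2)

The green capsule started near (6.5, 4.5) and ended near (5.4, 2.3).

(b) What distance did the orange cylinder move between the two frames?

2.5

The orange cylinder moved from about (4.3, 2.6) to (1.8, 2.5), a distance of √(2.5² + 0.1²) ≈ 2.5.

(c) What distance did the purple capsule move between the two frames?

2.0

The purple capsule moved from about (4.7, 1.4) to (3.9, 3.2), a distance of √(0.8² + 1.8²) ≈ 2.0.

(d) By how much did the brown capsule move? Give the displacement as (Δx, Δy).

(0.4, 0.7)

From the two frames, the brown capsule sits at roughly (1.8, 3.4) before and (2.2, 4.1) after.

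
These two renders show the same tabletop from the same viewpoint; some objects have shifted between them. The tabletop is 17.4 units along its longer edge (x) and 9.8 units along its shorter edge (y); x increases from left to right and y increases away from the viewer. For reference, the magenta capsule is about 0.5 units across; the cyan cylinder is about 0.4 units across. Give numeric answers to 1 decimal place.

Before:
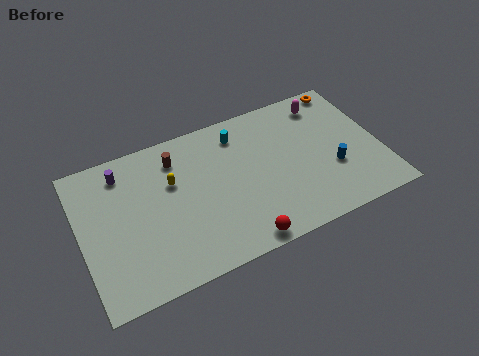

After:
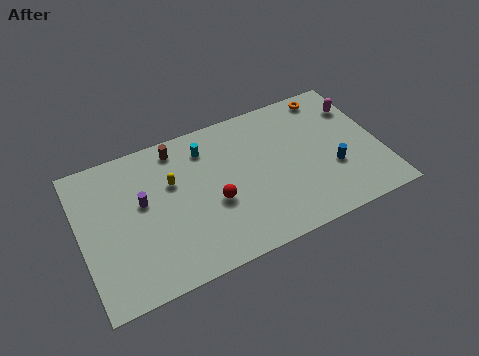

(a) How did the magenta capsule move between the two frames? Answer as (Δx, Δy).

(1.8, -0.9)

From the two frames, the magenta capsule sits at roughly (14.7, 8.2) before and (16.5, 7.3) after.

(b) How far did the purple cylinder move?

2.6

The purple cylinder moved from about (2.7, 8.1) to (3.6, 5.7), a distance of √(0.9² + 2.4²) ≈ 2.6.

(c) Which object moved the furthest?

the red sphere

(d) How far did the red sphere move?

3.3

From (8.7, 0.9) to (7.6, 4.0), the red sphere covered √(1.1² + 3.1²) ≈ 3.3 units.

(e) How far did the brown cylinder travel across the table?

0.7

The brown cylinder was near (5.8, 7.8) before and (5.9, 8.5) after, so it travelled √(0.1² + 0.7²) ≈ 0.7 units.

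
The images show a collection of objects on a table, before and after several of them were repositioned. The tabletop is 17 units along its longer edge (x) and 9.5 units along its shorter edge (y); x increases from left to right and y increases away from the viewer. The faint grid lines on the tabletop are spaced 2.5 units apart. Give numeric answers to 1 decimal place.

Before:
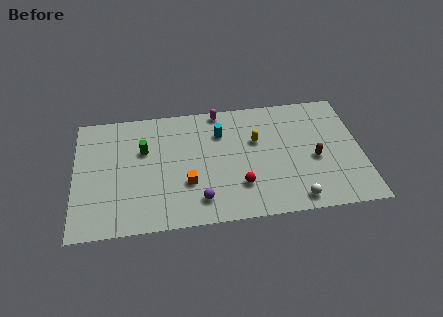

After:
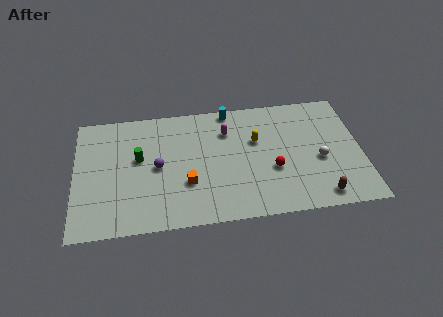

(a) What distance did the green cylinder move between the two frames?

0.7

The green cylinder moved from about (4.1, 6.1) to (3.8, 5.5), a distance of √(0.3² + 0.6²) ≈ 0.7.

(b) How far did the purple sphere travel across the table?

3.8

From (7.3, 1.8) to (4.9, 4.7), the purple sphere covered √(2.4² + 2.9²) ≈ 3.8 units.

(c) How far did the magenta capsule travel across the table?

1.7

The magenta capsule was near (8.7, 8.7) before and (9.1, 7.0) after, so it travelled √(0.4² + 1.7²) ≈ 1.7 units.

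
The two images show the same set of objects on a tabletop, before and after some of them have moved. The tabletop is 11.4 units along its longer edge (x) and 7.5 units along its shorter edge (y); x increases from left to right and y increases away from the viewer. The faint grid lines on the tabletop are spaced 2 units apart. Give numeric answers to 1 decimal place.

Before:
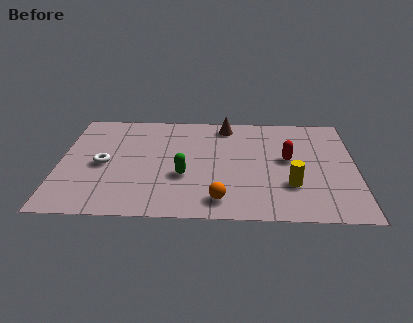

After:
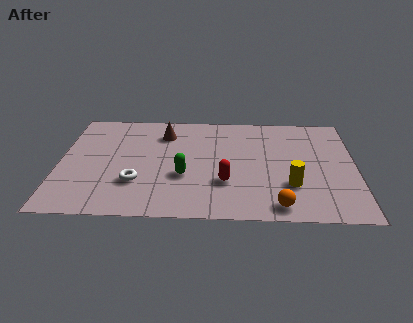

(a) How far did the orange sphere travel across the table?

2.2

From (6.2, 1.2) to (8.4, 0.9), the orange sphere covered √(2.2² + 0.3²) ≈ 2.2 units.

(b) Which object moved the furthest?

the red capsule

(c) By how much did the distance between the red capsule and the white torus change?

-3.7

Before: roughly 7.1 units apart; after: 3.4. That's 3.7 units closer together.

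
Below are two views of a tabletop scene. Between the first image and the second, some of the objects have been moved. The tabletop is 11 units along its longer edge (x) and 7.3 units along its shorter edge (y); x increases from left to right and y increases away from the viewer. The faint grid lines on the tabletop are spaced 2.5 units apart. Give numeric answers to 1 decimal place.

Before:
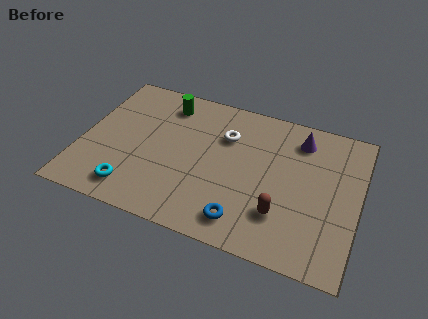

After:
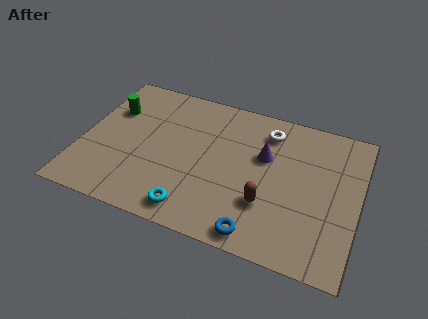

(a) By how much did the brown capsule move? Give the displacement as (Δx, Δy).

(-0.6, 0.3)

The brown capsule started near (8.1, 2.0) and ended near (7.5, 2.3).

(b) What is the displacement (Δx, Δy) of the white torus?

(1.6, 0.8)

From the two frames, the white torus sits at roughly (5.6, 5.1) before and (7.2, 5.9) after.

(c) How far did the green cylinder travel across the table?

2.3

From (3.1, 6.0) to (1.0, 5.0), the green cylinder covered √(2.1² + 1.0²) ≈ 2.3 units.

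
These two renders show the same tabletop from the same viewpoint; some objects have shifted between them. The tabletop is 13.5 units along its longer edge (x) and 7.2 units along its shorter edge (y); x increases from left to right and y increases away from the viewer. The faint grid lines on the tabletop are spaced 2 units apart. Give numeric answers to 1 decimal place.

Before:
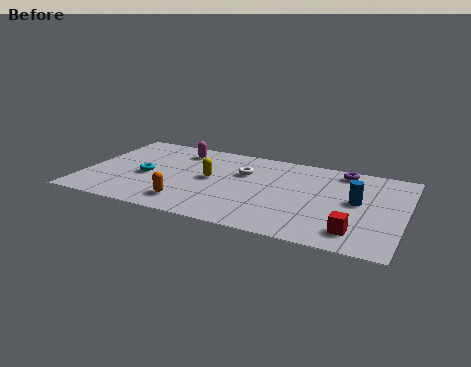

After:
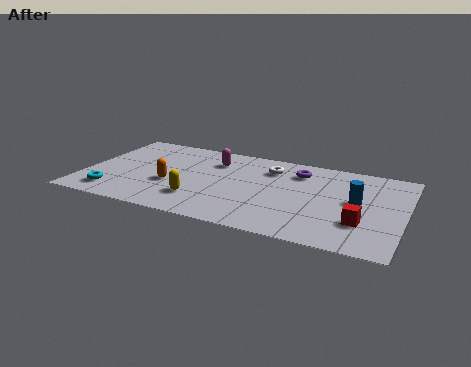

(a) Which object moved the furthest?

the cyan torus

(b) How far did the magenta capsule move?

1.7

The magenta capsule was near (3.7, 5.9) before and (5.3, 5.4) after, so it travelled √(1.6² + 0.5²) ≈ 1.7 units.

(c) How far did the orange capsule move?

1.7

From (4.6, 1.4) to (3.7, 2.8), the orange capsule covered √(0.9² + 1.4²) ≈ 1.7 units.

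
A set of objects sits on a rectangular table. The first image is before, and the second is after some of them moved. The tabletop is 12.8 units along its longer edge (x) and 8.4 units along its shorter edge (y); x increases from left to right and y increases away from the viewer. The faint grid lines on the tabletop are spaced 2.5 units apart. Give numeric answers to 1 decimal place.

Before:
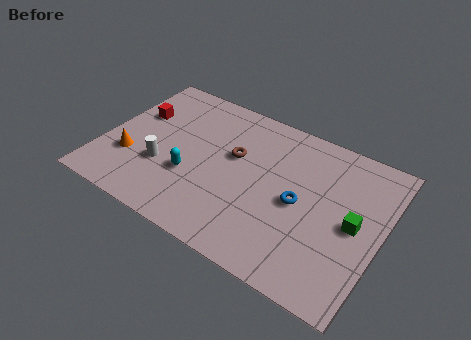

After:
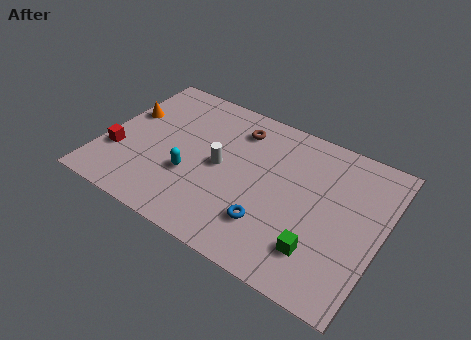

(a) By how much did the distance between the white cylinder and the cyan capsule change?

+0.4

The distance was about 1.3 in the first image and 1.7 in the second, so they moved 0.4 units further apart.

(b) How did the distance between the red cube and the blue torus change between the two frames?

-0.8

The distance was about 8.0 in the first image and 7.2 in the second, so they moved 0.8 units closer together.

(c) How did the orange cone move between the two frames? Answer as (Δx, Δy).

(-0.6, 2.5)

The orange cone was at about (1.4, 2.7) and moved to about (0.8, 5.2).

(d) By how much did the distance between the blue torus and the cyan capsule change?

-1.1

The distance was about 5.0 in the first image and 3.9 in the second, so they moved 1.1 units closer together.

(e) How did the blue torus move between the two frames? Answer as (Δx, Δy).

(-1.1, -1.8)

The blue torus was at about (9.1, 4.0) and moved to about (8.0, 2.2).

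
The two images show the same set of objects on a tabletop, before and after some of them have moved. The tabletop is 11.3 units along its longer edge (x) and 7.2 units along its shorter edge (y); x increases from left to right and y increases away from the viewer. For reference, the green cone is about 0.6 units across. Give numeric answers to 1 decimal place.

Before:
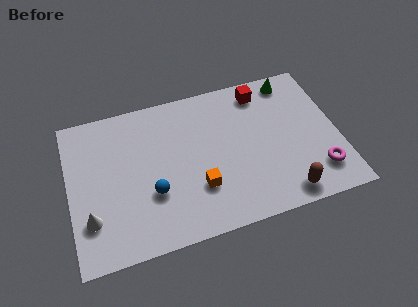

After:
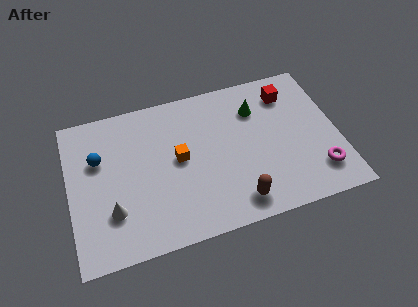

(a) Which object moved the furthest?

the blue sphere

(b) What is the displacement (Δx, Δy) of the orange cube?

(-0.7, 1.6)

The orange cube started near (5.3, 2.2) and ended near (4.6, 3.8).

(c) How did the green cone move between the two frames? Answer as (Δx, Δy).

(-1.6, -1.0)

The green cone started near (9.6, 6.3) and ended near (8.0, 5.3).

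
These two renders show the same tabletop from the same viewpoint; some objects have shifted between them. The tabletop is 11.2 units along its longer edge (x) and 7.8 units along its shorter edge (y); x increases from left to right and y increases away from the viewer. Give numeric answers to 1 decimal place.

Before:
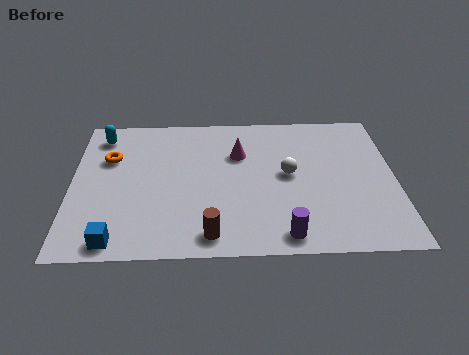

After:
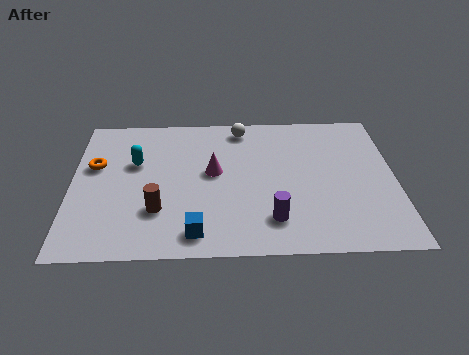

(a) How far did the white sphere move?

3.1

From (7.5, 4.1) to (5.9, 6.8), the white sphere covered √(1.6² + 2.7²) ≈ 3.1 units.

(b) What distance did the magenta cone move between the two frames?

1.3

The magenta cone was near (5.8, 5.3) before and (4.9, 4.3) after, so it travelled √(0.9² + 1.0²) ≈ 1.3 units.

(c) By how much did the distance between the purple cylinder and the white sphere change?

+2.0

Before: roughly 3.2 units apart; after: 5.2. That's 2.0 units further apart.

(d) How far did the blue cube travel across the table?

2.7

From (1.6, 0.8) to (4.3, 1.1), the blue cube covered √(2.7² + 0.3²) ≈ 2.7 units.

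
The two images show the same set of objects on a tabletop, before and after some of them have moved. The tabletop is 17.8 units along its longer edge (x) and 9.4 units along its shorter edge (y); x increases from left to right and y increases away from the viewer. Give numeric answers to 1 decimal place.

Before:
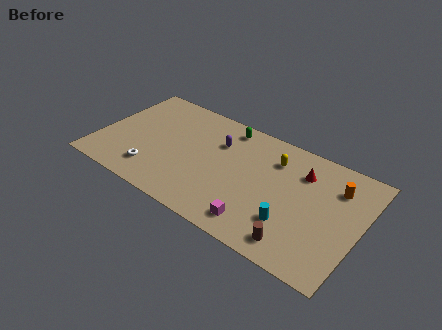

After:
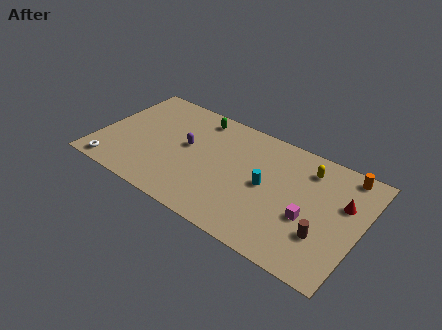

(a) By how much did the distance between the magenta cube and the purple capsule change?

+2.5

Before: roughly 6.2 units apart; after: 8.7. That's 2.5 units further apart.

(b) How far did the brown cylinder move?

2.1

The brown cylinder was near (14.1, 1.4) before and (15.6, 2.9) after, so it travelled √(1.5² + 1.5²) ≈ 2.1 units.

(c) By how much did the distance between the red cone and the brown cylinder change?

-2.4

They were about 5.6 units apart before and 3.2 after — 2.4 units closer together.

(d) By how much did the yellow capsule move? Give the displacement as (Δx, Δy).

(2.2, 0.4)

The yellow capsule started near (11.7, 7.1) and ended near (13.9, 7.5).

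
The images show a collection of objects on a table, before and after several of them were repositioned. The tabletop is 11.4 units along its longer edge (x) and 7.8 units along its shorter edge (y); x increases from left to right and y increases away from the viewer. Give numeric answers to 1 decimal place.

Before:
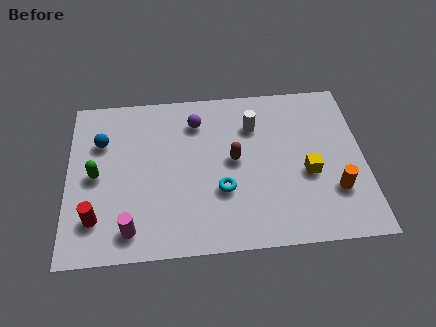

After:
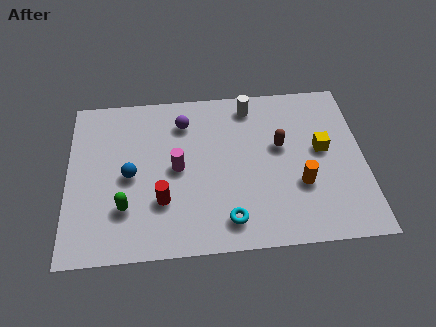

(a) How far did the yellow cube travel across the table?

1.3

The yellow cube moved from about (9.2, 3.2) to (9.8, 4.3), a distance of √(0.6² + 1.1²) ≈ 1.3.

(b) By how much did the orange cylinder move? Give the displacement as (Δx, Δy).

(-1.3, 0.4)

The orange cylinder started near (10.2, 2.3) and ended near (8.9, 2.7).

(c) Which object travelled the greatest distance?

the magenta cylinder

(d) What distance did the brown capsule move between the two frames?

1.9

From (6.4, 4.1) to (8.2, 4.6), the brown capsule covered √(1.8² + 0.5²) ≈ 1.9 units.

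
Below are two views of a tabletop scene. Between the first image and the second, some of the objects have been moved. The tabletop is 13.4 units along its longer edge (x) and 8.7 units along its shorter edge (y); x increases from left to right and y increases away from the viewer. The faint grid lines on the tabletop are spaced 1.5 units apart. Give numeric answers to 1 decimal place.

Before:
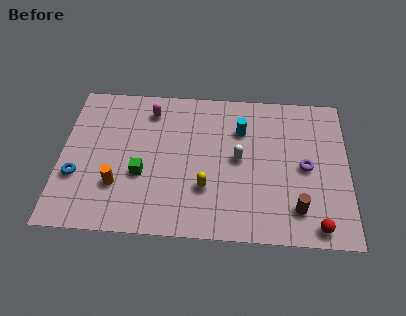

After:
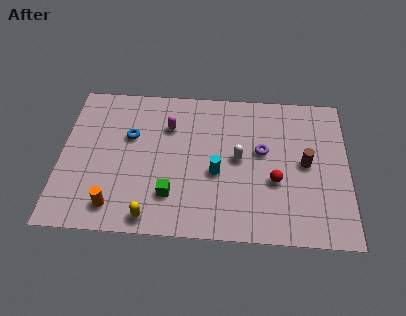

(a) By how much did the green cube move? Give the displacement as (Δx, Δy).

(1.4, -1.1)

From the two frames, the green cube sits at roughly (3.8, 3.3) before and (5.2, 2.2) after.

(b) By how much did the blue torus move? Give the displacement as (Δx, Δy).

(2.4, 2.5)

The blue torus started near (0.8, 3.0) and ended near (3.2, 5.5).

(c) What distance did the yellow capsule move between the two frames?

3.1

From (6.8, 2.7) to (4.3, 0.9), the yellow capsule covered √(2.5² + 1.8²) ≈ 3.1 units.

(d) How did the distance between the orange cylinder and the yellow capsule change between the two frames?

-2.3

Before: roughly 4.1 units apart; after: 1.8. That's 2.3 units closer together.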